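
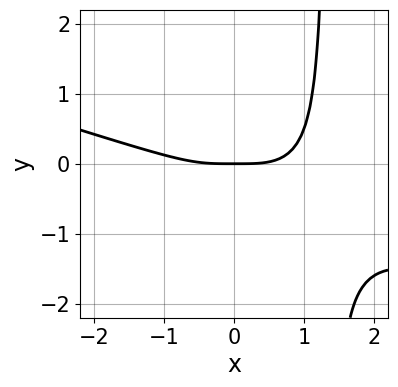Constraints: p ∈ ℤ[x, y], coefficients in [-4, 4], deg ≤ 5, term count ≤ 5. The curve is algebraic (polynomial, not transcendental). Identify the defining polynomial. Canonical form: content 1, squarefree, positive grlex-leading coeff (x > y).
x^4 + 3*x^3*y - 3*x^2*y - 2*y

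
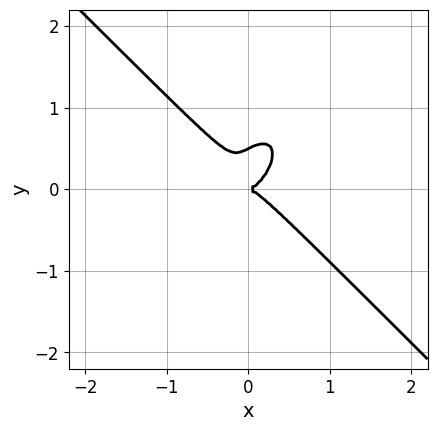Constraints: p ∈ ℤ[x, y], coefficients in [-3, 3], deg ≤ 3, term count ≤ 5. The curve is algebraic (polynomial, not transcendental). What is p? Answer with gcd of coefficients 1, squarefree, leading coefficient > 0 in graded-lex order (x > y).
Degree: the shape is more complex than any degree-2 curve, so deg p = 3.
Checking where it meets the axes: one x-axis crossing is at x = 0; it meets the y-axis at y = 0 (among the integer gridlines).
Together with the visible shape, these determine p as stated.

3*x^3 - x*y^2 + 2*y^3 - y^2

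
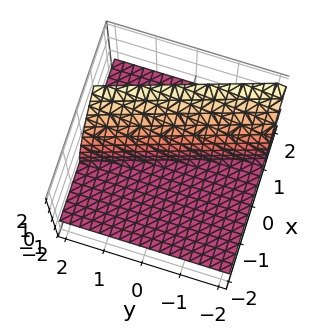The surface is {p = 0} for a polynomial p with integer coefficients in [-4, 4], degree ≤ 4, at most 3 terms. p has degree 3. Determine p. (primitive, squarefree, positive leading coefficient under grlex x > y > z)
z^3 - 3*x*z - y*z

First, the picture has 2 separate pieces. They look like related sheets of one shape, so recover p as a whole.
Next, deg p = 3. A generic line meets the surface in up to 3 points.
Then, reading off the gridlines: the visible x-axis segment lies entirely on the surface; the visible y-axis segment lies entirely on the surface; it crosses the z-axis at the gridline z = 0.
Finally, together with the visible shape, these determine p as stated.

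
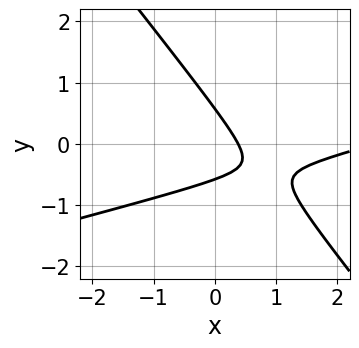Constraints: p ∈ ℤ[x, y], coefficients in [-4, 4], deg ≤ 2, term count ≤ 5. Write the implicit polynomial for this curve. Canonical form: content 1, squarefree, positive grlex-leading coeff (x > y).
First, deg p = 2.
Finally, putting this together gives p.

x^2 - 3*x*y - 3*y^2 - 3*x + 1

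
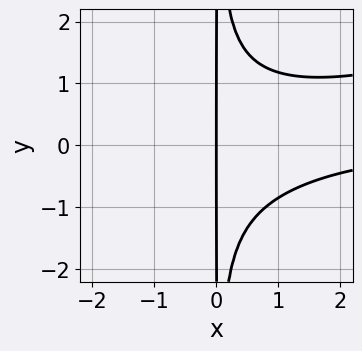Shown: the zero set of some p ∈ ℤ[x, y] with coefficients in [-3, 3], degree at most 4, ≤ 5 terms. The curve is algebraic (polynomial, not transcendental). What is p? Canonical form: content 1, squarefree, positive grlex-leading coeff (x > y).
First, deg p = 4. A generic line meets the curve in up to 4 points.
Then, reading off the gridlines: it meets the x-axis at x = 0 (among the integer gridlines); the visible y-axis segment lies entirely on the curve.
Finally, fitting integer coefficients to these (and the overall shape) gives p.

x^3*y - 3*x^2*y^2 + 3*x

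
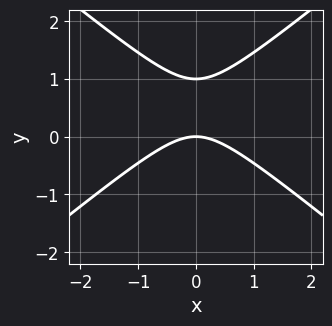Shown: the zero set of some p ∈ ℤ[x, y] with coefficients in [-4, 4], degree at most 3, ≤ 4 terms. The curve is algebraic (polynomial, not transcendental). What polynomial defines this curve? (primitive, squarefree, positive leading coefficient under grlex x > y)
2*x^2 - 3*y^2 + 3*y

(a) Degree: a generic line meets the curve in up to 2 points, so deg p = 2.
(b) Symmetries: mirror symmetry x ↦ −x ⇒ only even powers of x.
(c) From the visible intercepts: among the integer gridlines, it crosses the y-axis at y ∈ {0, 1}; it crosses the x-axis at the gridline x = 0.
(d) Fitting integer coefficients to these (and the overall shape) gives p.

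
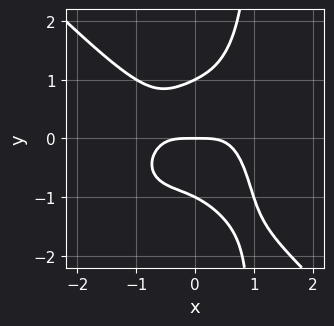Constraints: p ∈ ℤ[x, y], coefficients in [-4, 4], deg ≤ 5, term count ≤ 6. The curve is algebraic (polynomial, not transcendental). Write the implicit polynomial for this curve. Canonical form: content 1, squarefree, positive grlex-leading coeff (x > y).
1. deg p = 4.
2. Reading off the gridlines: the y-axis gridline crossings are at y ∈ {-1, 0, 1}; it meets the x-axis at x = 0 (among the integer gridlines).
3. The integer polynomial consistent with all of this is the stated p.

x^4 + x*y^3 - y^3 + y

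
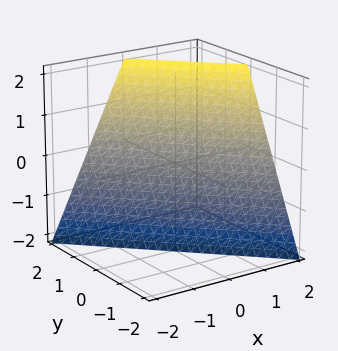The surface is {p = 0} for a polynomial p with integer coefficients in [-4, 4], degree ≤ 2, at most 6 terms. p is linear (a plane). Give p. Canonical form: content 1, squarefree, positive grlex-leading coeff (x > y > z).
2*x + 2*y - z - 2

Degree: the surface is flat (a plane), so deg p = 1.
Reading off the gridlines: it crosses the y-axis at the gridline y = 1; it crosses the x-axis at the gridline x = 1; it crosses the z-axis at the gridline z = -2.
Together with the visible shape, these determine p as stated.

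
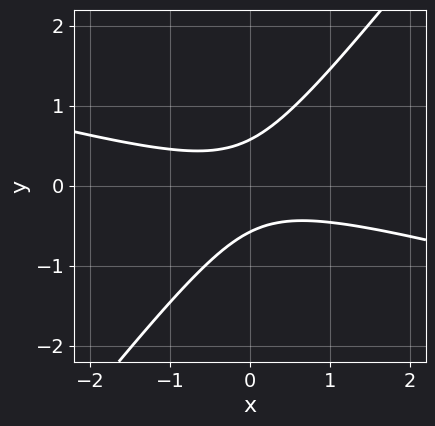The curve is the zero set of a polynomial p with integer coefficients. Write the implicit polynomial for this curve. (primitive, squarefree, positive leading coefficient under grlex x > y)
x^2 + 3*x*y - 3*y^2 + 1

1. The degree is 2 — no degree-1 curve has this shape.
2. Against the integer gridlines: the curve avoids every integer x-axis point in the box.
3. Assembling these constraints gives the stated polynomial.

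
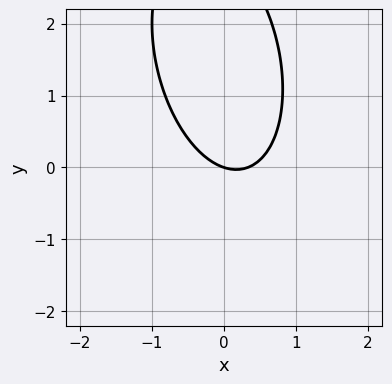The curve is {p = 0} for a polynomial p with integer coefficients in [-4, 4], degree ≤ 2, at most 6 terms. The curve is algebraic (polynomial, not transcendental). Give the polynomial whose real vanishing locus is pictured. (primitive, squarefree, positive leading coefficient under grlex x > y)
The degree is 2 — the shape is more complex than any degree-1 curve.
Against the integer gridlines: it crosses the y-axis at the gridline y = 0; one x-axis crossing is at x = 0.
Together with the visible shape, these determine p as stated.

3*x^2 + x*y + y^2 - x - 3*y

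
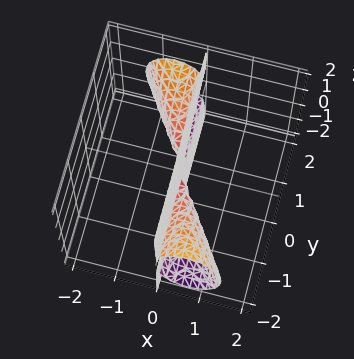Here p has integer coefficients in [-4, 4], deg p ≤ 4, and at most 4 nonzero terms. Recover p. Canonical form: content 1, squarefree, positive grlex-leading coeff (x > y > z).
The degree is 3 — no degree-2 surface has this shape.
From the axis intercepts and sections: the visible y-axis segment lies entirely on the surface; the visible z-axis segment lies entirely on the surface.
Assembling these constraints gives the stated polynomial.

3*x^3 + 2*x^2*y + x*z^2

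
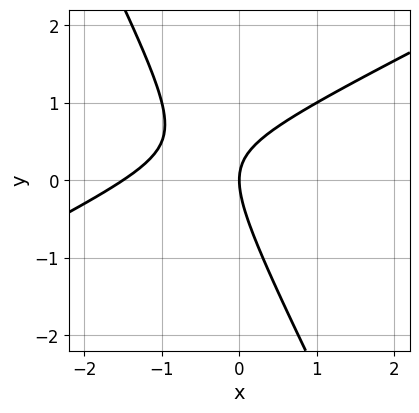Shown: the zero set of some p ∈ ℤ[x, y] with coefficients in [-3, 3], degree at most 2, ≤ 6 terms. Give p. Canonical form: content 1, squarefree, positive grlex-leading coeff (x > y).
(a) Degree: the shape is more complex than any degree-1 curve, so deg p = 2.
(b) From the axis intercepts and sections: one y-axis crossing is at y = 0; one x-axis crossing is at x = 0.
(c) Putting this together gives p.

2*x^2 - 3*x*y - 2*y^2 + 3*x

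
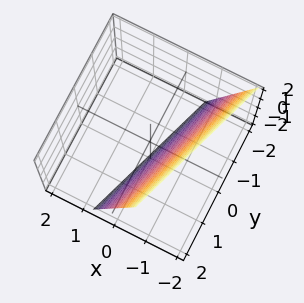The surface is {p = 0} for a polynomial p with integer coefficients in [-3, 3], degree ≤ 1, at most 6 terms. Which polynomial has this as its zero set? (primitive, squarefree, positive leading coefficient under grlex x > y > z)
1. deg p = 1.
2. Against the integer gridlines: one z-axis crossing is at z = -2; it crosses the y-axis at the gridline y = 2.
3. Putting this together gives p.

3*x - y + z + 2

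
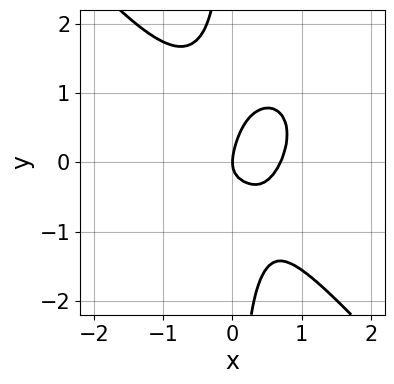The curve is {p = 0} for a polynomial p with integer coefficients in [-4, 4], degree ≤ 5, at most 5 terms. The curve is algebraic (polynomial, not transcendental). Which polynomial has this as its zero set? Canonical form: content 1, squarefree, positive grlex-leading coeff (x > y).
3*x^4 + 2*x*y^3 - 2*x*y + y^2 - x

deg p = 4. The shape is more complex than any degree-3 curve.
Reading off the gridlines: one x-axis crossing is at x = 0; it meets the y-axis at y = 0 (among the integer gridlines).
The integer polynomial consistent with all of this is the stated p.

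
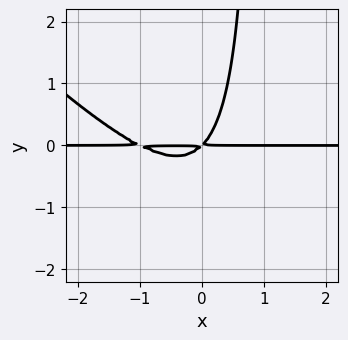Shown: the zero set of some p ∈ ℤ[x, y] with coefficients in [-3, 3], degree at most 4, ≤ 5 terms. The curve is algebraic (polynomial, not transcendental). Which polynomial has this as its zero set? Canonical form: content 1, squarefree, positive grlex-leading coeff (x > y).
x^2*y + x*y^2 + x*y - y^2

deg p = 3. A generic line meets the curve in up to 3 points.
Against the integer gridlines: the visible x-axis segment lies entirely on the curve.
These observations pin down the coefficients.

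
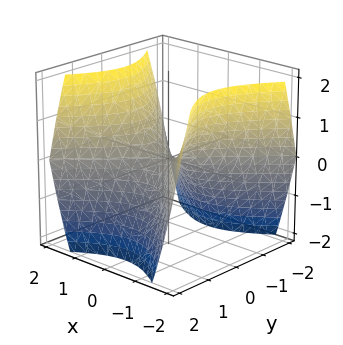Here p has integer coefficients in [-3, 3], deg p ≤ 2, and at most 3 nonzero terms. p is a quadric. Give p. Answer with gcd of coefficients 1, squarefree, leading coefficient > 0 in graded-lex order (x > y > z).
(a) The degree is 2 — a saddle surface; a quadric.
(b) Symmetries: the y ↦ −y reflection is a symmetry, so y appears only in even powers; mirror symmetry x ↦ −x ⇒ only even powers of x.
(c) Reading off the gridlines: one x-axis crossing is at x = 0; one z-axis crossing is at z = 0.
(d) The integer polynomial consistent with all of this is the stated p.

x^2 - y^2 - z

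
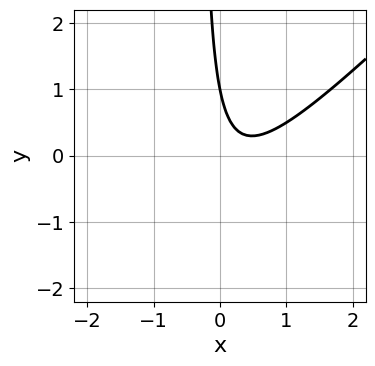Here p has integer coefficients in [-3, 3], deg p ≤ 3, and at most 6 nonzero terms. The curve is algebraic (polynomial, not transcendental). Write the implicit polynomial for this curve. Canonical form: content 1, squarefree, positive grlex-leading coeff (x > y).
3*x^2 - 3*x*y - 2*x - y + 1

(a) Degree: no degree-1 curve has this shape, so deg p = 2.
(b) Checking where it meets the axes: one y-axis crossing is at y = 1; it misses every integer gridline on the x-axis.
(c) The integer polynomial consistent with all of this is the stated p.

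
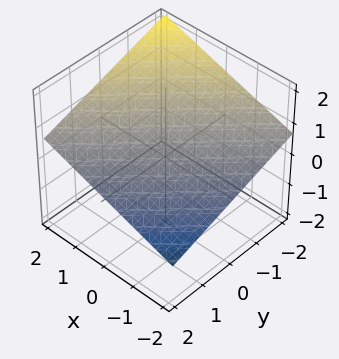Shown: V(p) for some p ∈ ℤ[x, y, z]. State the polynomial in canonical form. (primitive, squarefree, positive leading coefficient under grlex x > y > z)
x - y - 3*z + 2

(a) The degree is 1 — every cross-section is a straight line — this is a plane.
(b) Reading off the gridlines: it crosses the y-axis at the gridline y = 2; it crosses the x-axis at the gridline x = -2.
(c) Putting this together gives p.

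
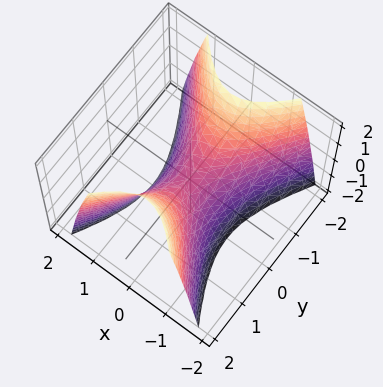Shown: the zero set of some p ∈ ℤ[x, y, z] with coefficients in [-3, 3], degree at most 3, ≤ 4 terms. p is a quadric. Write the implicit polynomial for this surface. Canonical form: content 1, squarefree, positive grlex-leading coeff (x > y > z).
First, the degree is 2 — a hyperbolic paraboloid; a quadric.
Then, symmetries: it's symmetric under x → −x, forcing even powers of x; mirror symmetry y ↦ −y ⇒ only even powers of y.
Then, observable constraints: it meets the z-axis at z = 0 (among the integer gridlines); it crosses the y-axis at the gridline y = 0; it meets the x-axis at x = 0 (among the integer gridlines).
Finally, assembling these constraints gives the stated polynomial.

2*x^2 - y^2 + z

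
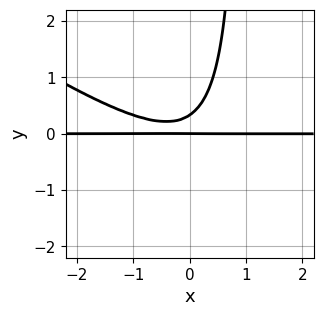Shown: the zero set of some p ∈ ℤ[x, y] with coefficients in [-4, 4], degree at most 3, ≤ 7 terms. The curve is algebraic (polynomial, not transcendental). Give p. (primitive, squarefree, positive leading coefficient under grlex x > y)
(a) deg p = 3. A generic line meets the curve in up to 3 points.
(b) From the visible intercepts: one y-axis crossing is at y = 0; the visible x-axis segment lies entirely on the curve.
(c) Assembling these constraints gives the stated polynomial.

2*x^2*y + 3*x*y^2 + x*y - 3*y^2 + y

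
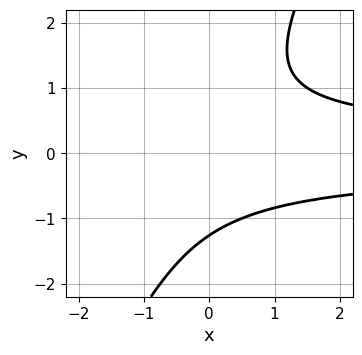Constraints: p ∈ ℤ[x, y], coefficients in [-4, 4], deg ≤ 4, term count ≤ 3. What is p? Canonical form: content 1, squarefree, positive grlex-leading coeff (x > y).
2*x*y^2 - y^3 - 2

(a) The degree is 3 — no degree-2 curve has this shape.
(b) Checking where it meets the axes: no x-intercept at any integer in the box.
(c) Assembling these constraints gives the stated polynomial.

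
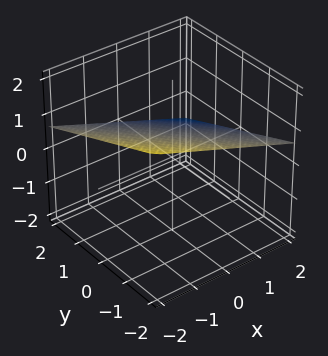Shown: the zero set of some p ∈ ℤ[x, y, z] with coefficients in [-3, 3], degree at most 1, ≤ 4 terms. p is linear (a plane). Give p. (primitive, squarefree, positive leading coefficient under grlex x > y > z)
1. deg p = 1.
2. From the visible intercepts: it meets the x-axis at x = 2 (among the integer gridlines); it crosses the y-axis at the gridline y = 2.
3. Fitting integer coefficients to these (and the overall shape) gives p.

x + y + 3*z - 2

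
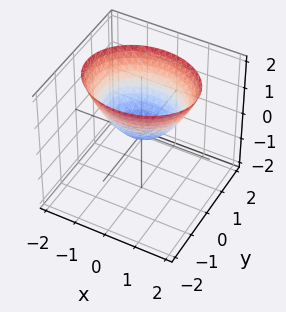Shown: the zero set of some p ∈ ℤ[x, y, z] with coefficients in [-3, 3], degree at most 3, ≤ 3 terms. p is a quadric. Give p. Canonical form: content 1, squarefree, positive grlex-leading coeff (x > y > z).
deg p = 2. A paraboloid; a quadric.
Symmetries: it's symmetric under y → −y, forcing even powers of y; the x ↦ −x reflection is a symmetry, so x appears only in even powers.
From the visible intercepts: it meets the x-axis at x = 0 (among the integer gridlines); one z-axis crossing is at z = 0; it meets the y-axis at y = 0 (among the integer gridlines).
Putting this together gives p.

2*x^2 + 3*y^2 - 3*z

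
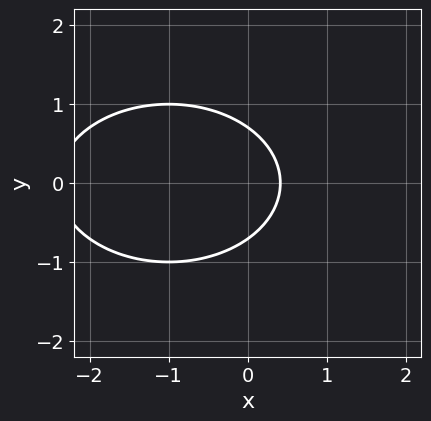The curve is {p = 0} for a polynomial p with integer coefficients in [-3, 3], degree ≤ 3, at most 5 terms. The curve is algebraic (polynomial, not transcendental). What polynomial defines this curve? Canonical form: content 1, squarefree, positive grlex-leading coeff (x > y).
1. deg p = 2.
2. Symmetries: it's symmetric under y → −y, forcing even powers of y.
3. The integer polynomial consistent with all of this is the stated p.

x^2 + 2*y^2 + 2*x - 1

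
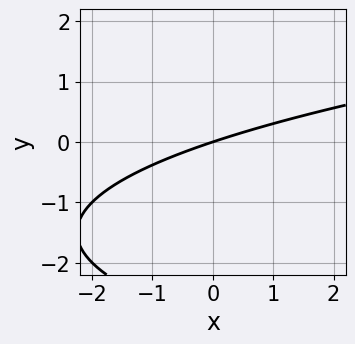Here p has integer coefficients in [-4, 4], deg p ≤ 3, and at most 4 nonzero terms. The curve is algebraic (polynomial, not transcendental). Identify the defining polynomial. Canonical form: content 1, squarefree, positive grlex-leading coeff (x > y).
y^2 - x + 3*y

(a) The degree is 2 — no degree-1 curve has this shape.
(b) Reading off the gridlines: it meets the y-axis at y = 0 (among the integer gridlines); one x-axis crossing is at x = 0.
(c) Solving for integer coefficients yields p as stated.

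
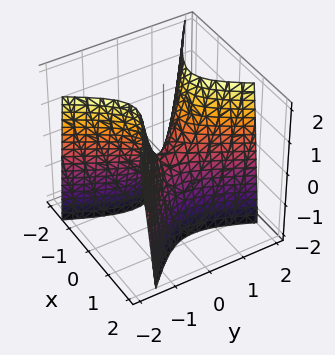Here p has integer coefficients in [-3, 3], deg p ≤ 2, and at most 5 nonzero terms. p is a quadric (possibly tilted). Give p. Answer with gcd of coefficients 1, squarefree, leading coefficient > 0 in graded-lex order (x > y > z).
1. deg p = 2.
2. Reading off the gridlines: it crosses the z-axis at the gridline z = 0; it meets the x-axis at x = 0 (among the integer gridlines); one y-axis crossing is at y = 0.
3. Matching integer coefficients to the picture gives p.

3*x^2 + 2*x*y - 2*y^2 + z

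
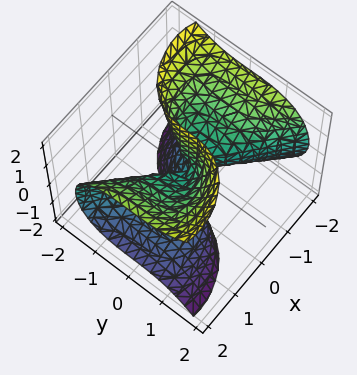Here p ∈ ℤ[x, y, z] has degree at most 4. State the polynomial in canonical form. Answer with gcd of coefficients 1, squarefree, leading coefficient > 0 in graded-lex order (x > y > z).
1. deg p = 3. The shape is more complex than any degree-2 surface.
2. From the axis intercepts and sections: it crosses the y-axis at the gridline y = 0; it crosses the x-axis at the gridline x = 0; the visible z-axis segment lies entirely on the surface.
3. Solving for integer coefficients yields p as stated.

x^3 - 2*x*z^2 + 2*y^3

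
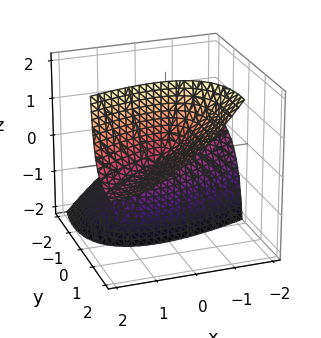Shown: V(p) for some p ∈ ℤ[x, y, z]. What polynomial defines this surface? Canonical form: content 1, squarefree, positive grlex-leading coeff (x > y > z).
First, there are 2 components. Treating them together as one polynomial.
Then, deg p = 2. The shape is more complex than any degree-1 surface.
Then, reading off the gridlines: it meets the z-axis at z = 0 (among the integer gridlines); it meets the y-axis at y = 0 (among the integer gridlines); it meets the x-axis at x = 0 (among the integer gridlines).
Finally, the integer polynomial consistent with all of this is the stated p.

x^2 - 2*x*y + y^2 - 3*y*z + z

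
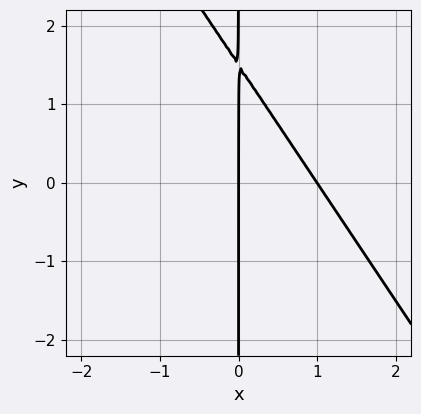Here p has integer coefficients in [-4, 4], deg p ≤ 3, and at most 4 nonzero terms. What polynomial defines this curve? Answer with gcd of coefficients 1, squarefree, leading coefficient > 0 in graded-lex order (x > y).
(a) Degree: no degree-1 curve has this shape, so deg p = 2.
(b) From the axis intercepts and sections: the visible y-axis segment lies entirely on the curve; the x-axis gridline crossings are at x ∈ {0, 1}.
(c) The integer polynomial consistent with all of this is the stated p.

3*x^2 + 2*x*y - 3*x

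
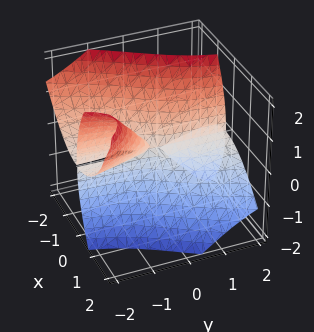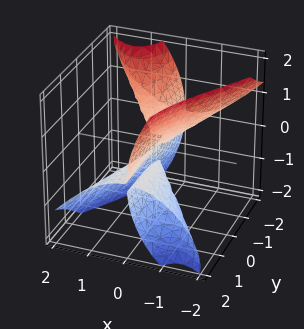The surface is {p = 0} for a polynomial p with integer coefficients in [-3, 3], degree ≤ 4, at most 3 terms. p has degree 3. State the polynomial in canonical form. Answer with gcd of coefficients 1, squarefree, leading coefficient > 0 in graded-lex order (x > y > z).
2*x^3 + 3*x*y*z + z^3

There are 2 components. Treating them together as one polynomial.
deg p = 3. No degree-2 surface has this shape.
From the axis intercepts and sections: every point of the y-axis in the box is on the surface; one x-axis crossing is at x = 0; it meets the z-axis at z = 0 (among the integer gridlines).
Fitting integer coefficients to these (and the overall shape) gives p.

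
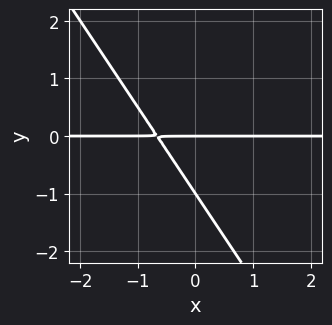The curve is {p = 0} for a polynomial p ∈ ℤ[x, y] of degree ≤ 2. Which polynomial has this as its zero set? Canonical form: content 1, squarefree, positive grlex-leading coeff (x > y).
deg p = 2.
Reading off the gridlines: every point of the x-axis in the box is on the curve; the y-axis gridline crossings are at y ∈ {-1, 0}.
Putting this together gives p.

3*x*y + 2*y^2 + 2*y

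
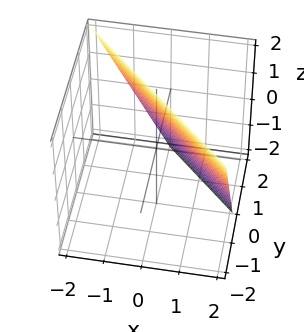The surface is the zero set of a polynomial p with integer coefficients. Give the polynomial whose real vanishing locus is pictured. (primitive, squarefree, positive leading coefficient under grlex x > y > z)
First, the degree is 1 — every cross-section is a straight line — this is a plane.
Next, observable constraints: it meets the x-axis at x = 1 (among the integer gridlines); it meets the z-axis at z = 2 (among the integer gridlines); it meets the y-axis at y = 1 (among the integer gridlines).
Finally, these observations pin down the coefficients.

2*x + 2*y + z - 2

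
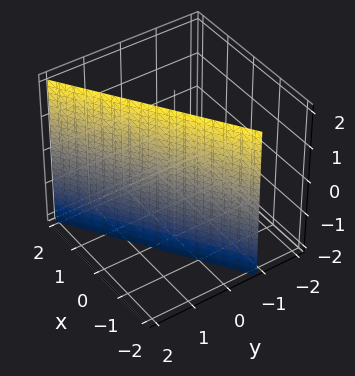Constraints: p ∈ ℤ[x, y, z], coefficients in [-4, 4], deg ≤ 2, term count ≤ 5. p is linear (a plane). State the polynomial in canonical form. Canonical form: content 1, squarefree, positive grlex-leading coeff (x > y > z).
2*x - 3*y + 2

First, the degree is 1 — the surface is flat (a plane).
Next, checking where it meets the axes: it misses every integer gridline on the z-axis; it meets the x-axis at x = -1 (among the integer gridlines).
Finally, matching integer coefficients to the picture gives p.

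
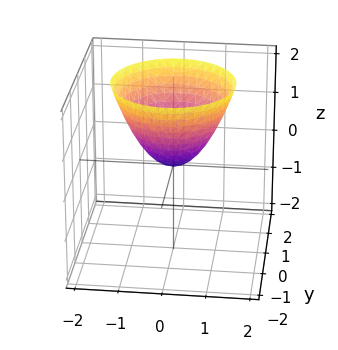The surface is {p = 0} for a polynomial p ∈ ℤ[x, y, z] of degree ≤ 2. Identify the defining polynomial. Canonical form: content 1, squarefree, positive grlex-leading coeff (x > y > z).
1. deg p = 2. A single bowl opening along one axis; a quadric.
2. By symmetry, the surface is invariant under rotation about z: p = q(x² + y², z).
3. Observable constraints: a circular section at z = 2 has radius between 1 and 2; one y-axis crossing is at y = 0; it crosses the x-axis at the gridline x = 0.
4. The integer polynomial consistent with all of this is the stated p.

x^2 + y^2 - z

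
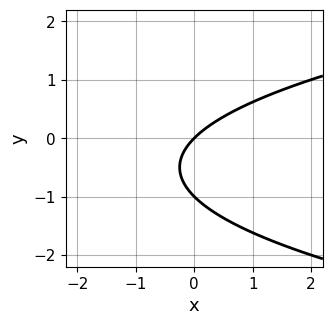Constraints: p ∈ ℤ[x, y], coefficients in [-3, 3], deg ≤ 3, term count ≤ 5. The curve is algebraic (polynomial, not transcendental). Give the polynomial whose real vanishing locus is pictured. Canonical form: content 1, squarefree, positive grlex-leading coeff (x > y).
y^2 - x + y

First, degree: no degree-1 curve has this shape, so deg p = 2.
Next, from the axis intercepts and sections: one x-axis crossing is at x = 0; the y-axis gridline crossings are at y ∈ {-1, 0}.
Finally, together with the visible shape, these determine p as stated.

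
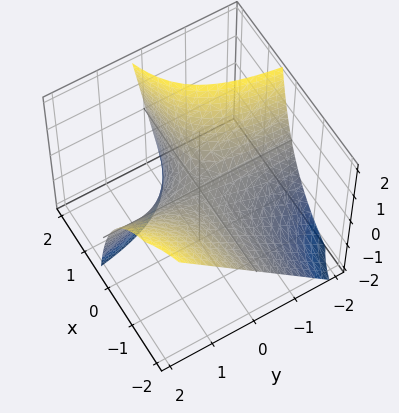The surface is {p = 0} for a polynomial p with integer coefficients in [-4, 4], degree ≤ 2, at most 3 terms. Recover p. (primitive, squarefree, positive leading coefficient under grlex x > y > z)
The degree is 2 — a generic line meets the surface in up to 2 points.
From the visible intercepts: it crosses the z-axis at the gridline z = 0; every point of the y-axis in the box is on the surface.
Putting this together gives p. Check: (-1, 0, 0) on the x-axis lies on the surface, and p(-1, 0, 0) = 0. ✓

4*x*y - 2*x*z + 3*z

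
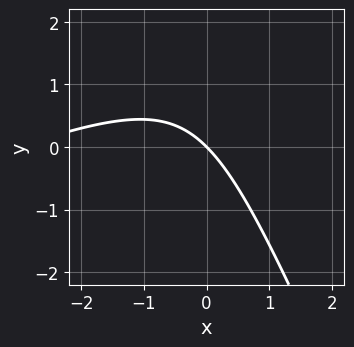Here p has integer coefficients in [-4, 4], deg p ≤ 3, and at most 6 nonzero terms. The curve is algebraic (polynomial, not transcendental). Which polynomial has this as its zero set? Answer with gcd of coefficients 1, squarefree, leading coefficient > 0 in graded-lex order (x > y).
x^2 - 2*x*y - y^2 + 3*x + 3*y

1. The degree is 2 — no degree-1 curve has this shape.
2. From the axis intercepts and sections: it crosses the x-axis at the gridline x = 0; it meets the y-axis at y = 0 (among the integer gridlines).
3. The integer polynomial consistent with all of this is the stated p.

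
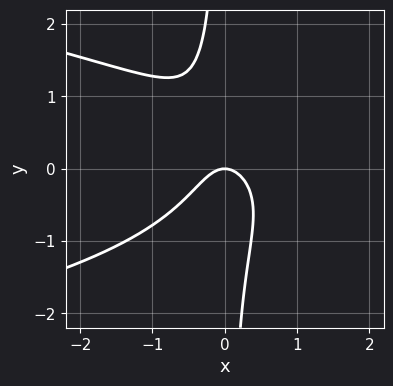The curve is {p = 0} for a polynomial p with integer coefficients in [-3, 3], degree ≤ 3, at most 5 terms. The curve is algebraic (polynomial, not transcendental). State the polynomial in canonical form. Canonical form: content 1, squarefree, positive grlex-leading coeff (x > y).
2*x*y^2 + 2*x^2 + y

1. deg p = 3. A generic line meets the curve in up to 3 points.
2. Against the integer gridlines: it crosses the y-axis at the gridline y = 0; one x-axis crossing is at x = 0.
3. Together with the visible shape, these determine p as stated.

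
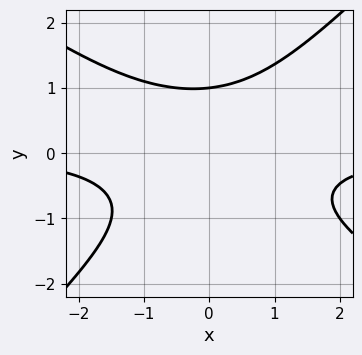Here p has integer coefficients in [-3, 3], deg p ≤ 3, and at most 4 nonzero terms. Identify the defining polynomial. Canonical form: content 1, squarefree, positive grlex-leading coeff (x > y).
The degree is 3 — the shape is more complex than any degree-2 curve.
Reading off the gridlines: one y-axis crossing is at y = 1; the curve avoids every integer x-axis point in the box.
Matching integer coefficients to the picture gives p.

2*x^2*y + x*y^2 - 3*y^3 + 3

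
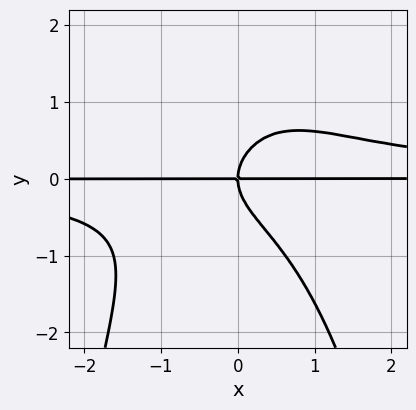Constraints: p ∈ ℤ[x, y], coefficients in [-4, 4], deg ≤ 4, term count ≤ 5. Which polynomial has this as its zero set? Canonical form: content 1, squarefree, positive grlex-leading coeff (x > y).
(a) deg p = 4. A generic line meets the curve in up to 4 points.
(b) From the axis intercepts and sections: the visible x-axis segment lies entirely on the curve; it crosses the y-axis at the gridline y = 0.
(c) Matching integer coefficients to the picture gives p.

x^2*y^2 + y^3 - x*y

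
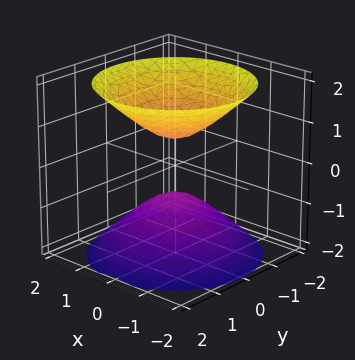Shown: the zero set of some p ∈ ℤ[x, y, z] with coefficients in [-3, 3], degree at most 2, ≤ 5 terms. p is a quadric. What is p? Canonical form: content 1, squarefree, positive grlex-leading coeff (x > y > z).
1. I count 2 distinct pieces.
2. The degree is 2 — two sheets facing apart; a quadric.
3. Symmetry: the surface is invariant under rotation about z: p = q(x² + y², z); mirror symmetry z ↦ −z ⇒ only even powers of z.
4. Against the integer gridlines: it misses every integer gridline on the x-axis; a circular section at z = 2 has radius between 1 and 2; no y-intercept at any integer in the box.
5. The integer polynomial consistent with all of this is the stated p.

2*x^2 + 2*y^2 - 2*z^2 + 1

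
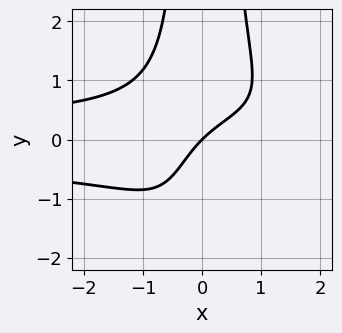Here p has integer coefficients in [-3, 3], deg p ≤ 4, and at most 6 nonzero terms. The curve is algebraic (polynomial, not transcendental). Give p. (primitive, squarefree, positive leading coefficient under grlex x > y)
3*x^2*y^2 - 2*x*y + 3*x - 3*y

deg p = 4.
From the axis intercepts and sections: one x-axis crossing is at x = 0; it crosses the y-axis at the gridline y = 0.
Putting this together gives p.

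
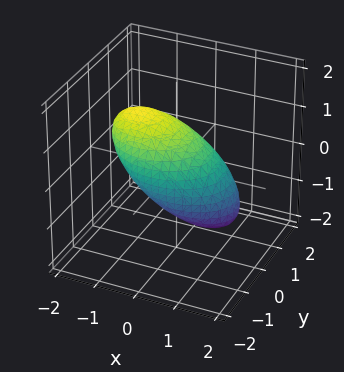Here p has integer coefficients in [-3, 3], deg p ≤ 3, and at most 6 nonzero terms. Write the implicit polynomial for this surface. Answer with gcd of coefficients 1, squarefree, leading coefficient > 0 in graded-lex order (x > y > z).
(a) Degree: no degree-1 surface has this shape, so deg p = 2.
(b) Checking where it meets the axes: the y-axis gridline crossings are at y ∈ {-1, 1}; among the integer gridlines, it crosses the z-axis at z ∈ {-1, 1}.
(c) Fitting integer coefficients to these (and the overall shape) gives p.

2*x^2 + 3*x*z + 3*y^2 + 3*z^2 - 3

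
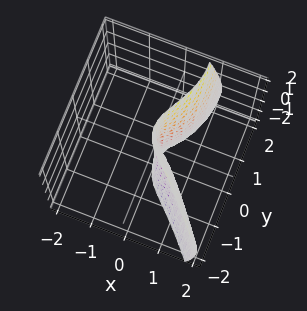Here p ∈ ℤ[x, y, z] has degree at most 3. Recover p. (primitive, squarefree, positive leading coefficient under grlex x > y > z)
3*x^3 + x*z^2 + y^3 - 3*y^2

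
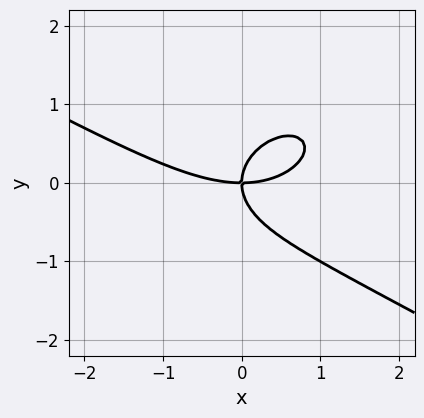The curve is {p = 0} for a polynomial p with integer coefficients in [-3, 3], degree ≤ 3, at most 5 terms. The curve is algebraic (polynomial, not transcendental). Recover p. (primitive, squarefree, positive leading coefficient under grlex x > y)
x^3 + x^2*y + 3*y^3 - 3*x*y

The degree is 3 — the shape is more complex than any degree-2 curve.
From the visible intercepts: it crosses the y-axis at the gridline y = 0; it meets the x-axis at x = 0 (among the integer gridlines).
Matching integer coefficients to the picture gives p.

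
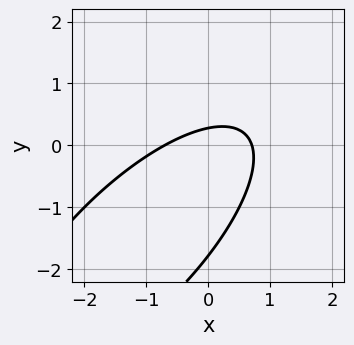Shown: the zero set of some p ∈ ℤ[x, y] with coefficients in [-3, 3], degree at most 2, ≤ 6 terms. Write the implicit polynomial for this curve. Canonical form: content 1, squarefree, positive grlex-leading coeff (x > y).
2*x^2 - 3*x*y + 2*y^2 + 3*y - 1

1. deg p = 2. A generic line meets the curve in up to 2 points.
2. Putting this together gives p.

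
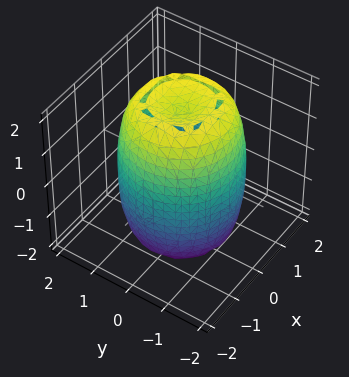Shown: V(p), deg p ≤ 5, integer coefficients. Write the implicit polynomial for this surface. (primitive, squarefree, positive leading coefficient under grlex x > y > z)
deg p = 4. The shape is more complex than any degree-3 surface.
Symmetries: rotational symmetry about the z-axis ⇒ p depends on x, y only through x² + y².
From the visible intercepts: a circular section at z = 1 has radius between 1 and 2.
Matching integer coefficients to the picture gives p.

2*x^4 + 4*x^2*y^2 + 2*y^4 - 3*x^2 - 3*y^2 + z^2 - 3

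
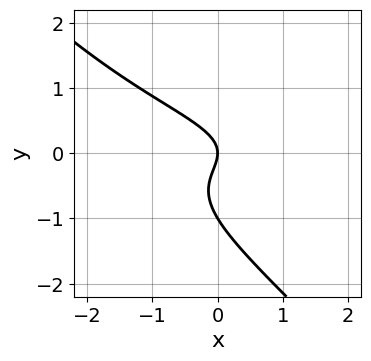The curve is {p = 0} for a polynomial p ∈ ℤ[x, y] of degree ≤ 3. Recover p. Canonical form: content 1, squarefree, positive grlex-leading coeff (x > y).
3*x*y^2 + 3*y^3 + 3*y^2 + 2*x

(a) Degree: a generic line meets the curve in up to 3 points, so deg p = 3.
(b) From the visible intercepts: it meets the x-axis at x = 0 (among the integer gridlines); among the integer gridlines, it crosses the y-axis at y ∈ {-1, 0}.
(c) Solving for integer coefficients yields p as stated.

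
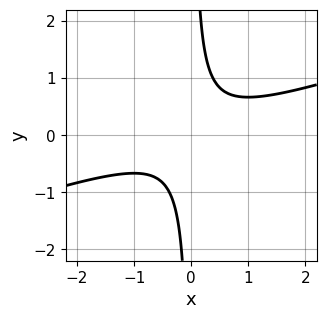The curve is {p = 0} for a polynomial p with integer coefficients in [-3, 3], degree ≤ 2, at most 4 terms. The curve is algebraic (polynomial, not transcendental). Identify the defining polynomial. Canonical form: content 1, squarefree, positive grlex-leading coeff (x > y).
First, degree: the shape is more complex than any degree-1 curve, so deg p = 2.
Then, from the visible intercepts: it misses every integer gridline on the x-axis; the curve avoids every integer y-axis point in the box.
Finally, these observations pin down the coefficients.

x^2 - 3*x*y + 1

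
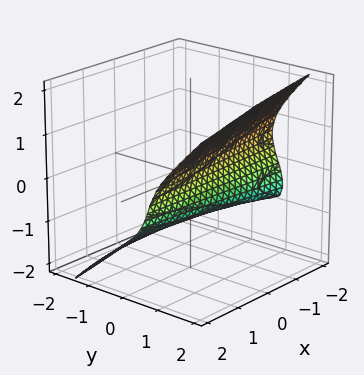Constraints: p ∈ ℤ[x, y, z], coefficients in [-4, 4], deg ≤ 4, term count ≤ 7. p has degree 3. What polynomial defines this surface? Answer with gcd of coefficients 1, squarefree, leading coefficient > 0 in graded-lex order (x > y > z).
2*x*y*z - 3*y^3 + 3*z^3 - 3*y + 3

deg p = 3. No degree-2 surface has this shape.
From the visible intercepts: no x-intercept at any integer in the box; one z-axis crossing is at z = -1.
Fitting integer coefficients to these (and the overall shape) gives p.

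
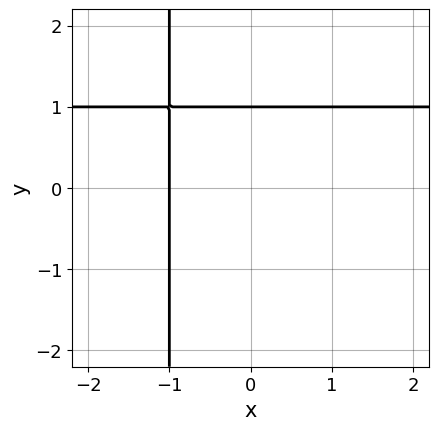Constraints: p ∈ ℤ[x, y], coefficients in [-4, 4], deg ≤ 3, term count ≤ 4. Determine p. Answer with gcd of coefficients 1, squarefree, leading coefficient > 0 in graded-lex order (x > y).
Degree: the shape is more complex than any degree-1 curve, so deg p = 2.
Observable constraints: it meets the x-axis at x = -1 (among the integer gridlines); it meets the y-axis at y = 1 (among the integer gridlines).
Fitting integer coefficients to these (and the overall shape) gives p.

x*y - x + y - 1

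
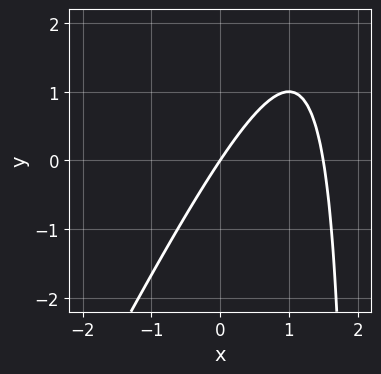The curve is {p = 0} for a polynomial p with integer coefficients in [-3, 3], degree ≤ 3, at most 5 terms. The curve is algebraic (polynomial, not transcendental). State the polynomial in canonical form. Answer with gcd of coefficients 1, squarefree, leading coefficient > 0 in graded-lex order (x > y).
The degree is 2 — a generic line meets the curve in up to 2 points.
Checking where it meets the axes: one y-axis crossing is at y = 0; it crosses the x-axis at the gridline x = 0.
Matching integer coefficients to the picture gives p.

2*x^2 - x*y - 3*x + 2*y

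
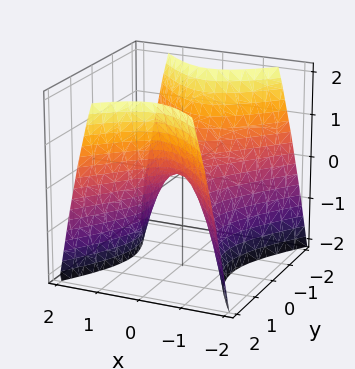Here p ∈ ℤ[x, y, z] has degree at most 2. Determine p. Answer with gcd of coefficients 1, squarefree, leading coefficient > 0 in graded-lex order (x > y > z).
3*x^2 - 2*y^2 + 2*z

1. The degree is 2 — a saddle surface; a quadric.
2. Symmetries: mirror symmetry x ↦ −x ⇒ only even powers of x; mirror symmetry y ↦ −y ⇒ only even powers of y.
3. From the visible intercepts: it meets the x-axis at x = 0 (among the integer gridlines); it crosses the y-axis at the gridline y = 0; it crosses the z-axis at the gridline z = 0.
4. Solving for integer coefficients yields p as stated.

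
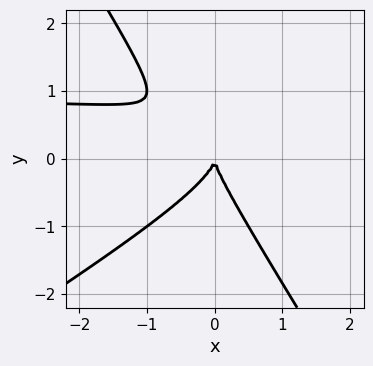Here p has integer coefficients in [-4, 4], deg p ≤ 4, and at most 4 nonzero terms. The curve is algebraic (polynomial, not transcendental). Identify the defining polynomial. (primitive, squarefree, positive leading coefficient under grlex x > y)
(a) The degree is 3 — the shape is more complex than any degree-2 curve.
(b) Against the integer gridlines: it meets the x-axis at x = 0 (among the integer gridlines); it meets the y-axis at y = 0 (among the integer gridlines).
(c) Matching integer coefficients to the picture gives p.

x^2*y - x*y^2 - y^3 - x^2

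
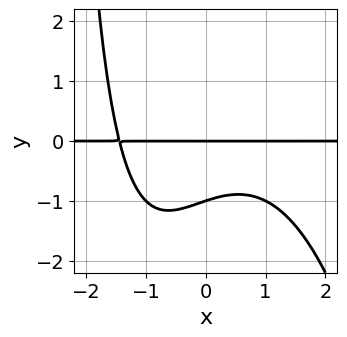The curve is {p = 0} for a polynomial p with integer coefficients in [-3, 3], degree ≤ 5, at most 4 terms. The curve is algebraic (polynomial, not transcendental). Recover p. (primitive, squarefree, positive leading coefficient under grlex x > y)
x^3*y + x*y^2 + 3*y^2 + 3*y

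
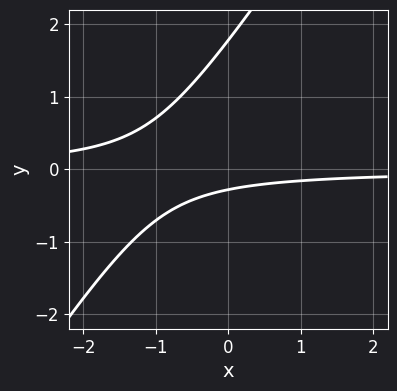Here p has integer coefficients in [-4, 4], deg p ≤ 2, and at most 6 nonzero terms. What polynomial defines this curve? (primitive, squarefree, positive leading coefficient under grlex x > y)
1. The degree is 2 — the shape is more complex than any degree-1 curve.
2. Checking where it meets the axes: the curve avoids every integer x-axis point in the box.
3. Together with the visible shape, these determine p as stated.

3*x*y - 2*y^2 + 3*y + 1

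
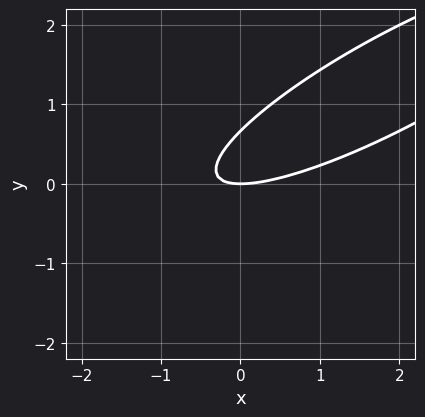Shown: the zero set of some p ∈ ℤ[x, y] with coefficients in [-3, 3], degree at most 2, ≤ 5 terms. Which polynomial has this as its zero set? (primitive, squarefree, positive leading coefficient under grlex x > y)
The degree is 2 — the shape is more complex than any degree-1 curve.
Against the integer gridlines: one y-axis crossing is at y = 0; it crosses the x-axis at the gridline x = 0.
Together with the visible shape, these determine p as stated.

x^2 - 3*x*y + 3*y^2 - 2*y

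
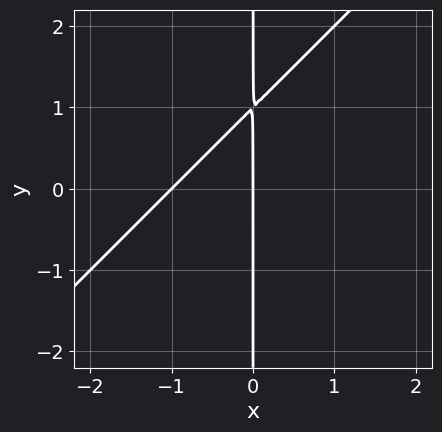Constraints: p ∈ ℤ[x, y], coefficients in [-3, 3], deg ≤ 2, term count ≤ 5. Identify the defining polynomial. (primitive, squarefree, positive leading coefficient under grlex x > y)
First, deg p = 2. No degree-1 curve has this shape.
Then, reading off the gridlines: the x-axis gridline crossings are at x ∈ {-1, 0}; the visible y-axis segment lies entirely on the curve.
Finally, putting this together gives p.

x^2 - x*y + x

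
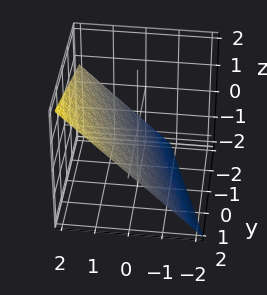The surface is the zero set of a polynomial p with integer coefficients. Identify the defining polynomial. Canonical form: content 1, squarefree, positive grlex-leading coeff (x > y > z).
(a) deg p = 1. Every cross-section is a straight line — this is a plane.
(b) Against the integer gridlines: it crosses the y-axis at the gridline y = 2.
(c) Together with the visible shape, these determine p as stated.

3*x + y - 3*z - 2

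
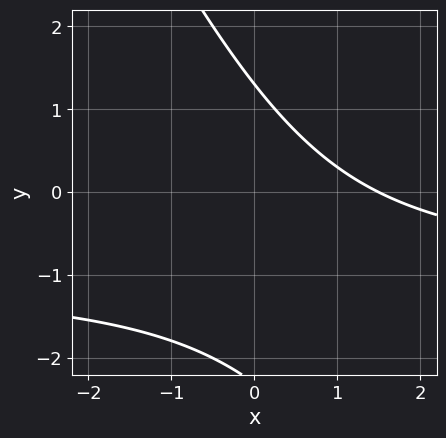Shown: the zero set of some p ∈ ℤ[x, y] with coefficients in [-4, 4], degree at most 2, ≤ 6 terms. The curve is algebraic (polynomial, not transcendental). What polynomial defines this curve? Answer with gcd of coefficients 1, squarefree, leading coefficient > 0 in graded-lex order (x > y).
Degree: the shape is more complex than any degree-1 curve, so deg p = 2.
The integer polynomial consistent with all of this is the stated p.

2*x*y + y^2 + 2*x + y - 3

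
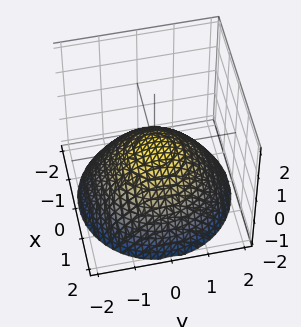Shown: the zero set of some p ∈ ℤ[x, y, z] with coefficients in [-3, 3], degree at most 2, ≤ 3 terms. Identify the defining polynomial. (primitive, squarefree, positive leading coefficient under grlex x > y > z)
1. The degree is 2 — a single bowl opening along one axis; a quadric.
2. Symmetries: rotational symmetry about the z-axis ⇒ p depends on x, y only through x² + y².
3. Against the integer gridlines: it meets the y-axis at y = 0 (among the integer gridlines); it crosses the z-axis at the gridline z = 0; a circular section at z = -1 has radius between 1 and 2; it meets the x-axis at x = 0 (among the integer gridlines).
4. Fitting integer coefficients to these (and the overall shape) gives p.

x^2 + y^2 + 2*z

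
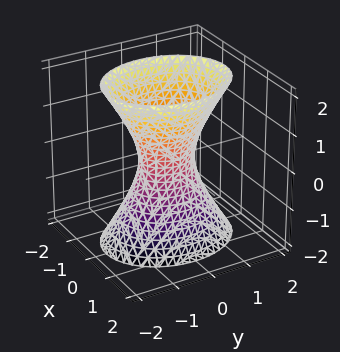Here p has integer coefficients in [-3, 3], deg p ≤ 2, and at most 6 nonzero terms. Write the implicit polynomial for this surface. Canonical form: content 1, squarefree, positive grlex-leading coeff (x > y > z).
3*x^2 + 2*y^2 - z^2 - 1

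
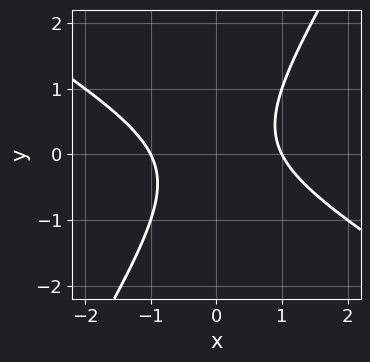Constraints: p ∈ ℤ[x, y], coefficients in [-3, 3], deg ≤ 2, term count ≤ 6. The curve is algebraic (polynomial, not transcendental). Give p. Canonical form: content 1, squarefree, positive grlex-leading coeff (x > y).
x^2 + x*y - y^2 - 1

(a) deg p = 2. A generic line meets the curve in up to 2 points.
(b) Reading off the gridlines: among the integer gridlines, it crosses the x-axis at x ∈ {-1, 1}; it misses every integer gridline on the y-axis.
(c) These observations pin down the coefficients.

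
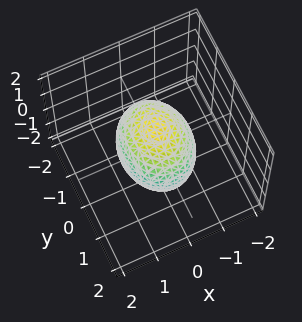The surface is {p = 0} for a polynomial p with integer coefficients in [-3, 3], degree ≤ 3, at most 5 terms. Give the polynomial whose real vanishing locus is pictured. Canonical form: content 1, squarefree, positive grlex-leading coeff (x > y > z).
3*x^2 + 2*y^2 + 2*z^2 - 3

1. Degree: bounded and convex; a quadric, so deg p = 2.
2. Symmetries: it's symmetric under z → −z, forcing even powers of z; it's symmetric under y → −y, forcing even powers of y; it's symmetric under x → −x, forcing even powers of x.
3. Observable constraints: the x-axis gridline crossings are at x ∈ {-1, 1}.
4. The integer polynomial consistent with all of this is the stated p.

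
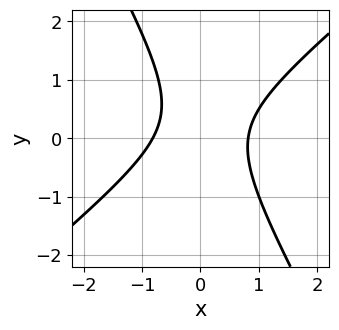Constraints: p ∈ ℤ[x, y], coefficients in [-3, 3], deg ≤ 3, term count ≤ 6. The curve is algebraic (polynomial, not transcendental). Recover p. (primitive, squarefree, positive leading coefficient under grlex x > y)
3*x^2 - 2*x*y - 2*y^2 + y - 2

First, the degree is 2 — a generic line meets the curve in up to 2 points.
Next, against the integer gridlines: it misses every integer gridline on the y-axis.
Finally, matching integer coefficients to the picture gives p.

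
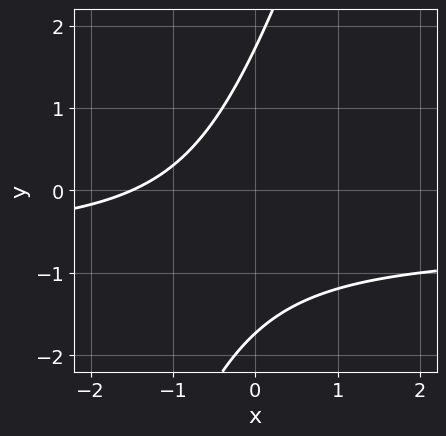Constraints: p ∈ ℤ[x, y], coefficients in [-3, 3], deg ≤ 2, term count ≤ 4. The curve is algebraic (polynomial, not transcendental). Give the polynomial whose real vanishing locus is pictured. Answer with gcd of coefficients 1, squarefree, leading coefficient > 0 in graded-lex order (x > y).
3*x*y - y^2 + 2*x + 3

1. deg p = 2.
2. The integer polynomial consistent with all of this is the stated p.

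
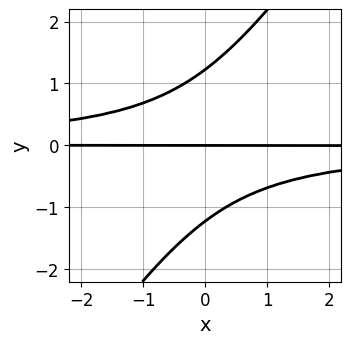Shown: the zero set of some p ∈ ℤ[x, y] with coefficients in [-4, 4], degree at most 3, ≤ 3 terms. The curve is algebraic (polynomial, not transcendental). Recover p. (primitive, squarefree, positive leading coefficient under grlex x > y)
First, deg p = 3. A generic line meets the curve in up to 3 points.
Next, reading off the gridlines: it crosses the y-axis at the gridline y = 0; every point of the x-axis in the box is on the curve.
Finally, solving for integer coefficients yields p as stated.

3*x*y^2 - 2*y^3 + 3*y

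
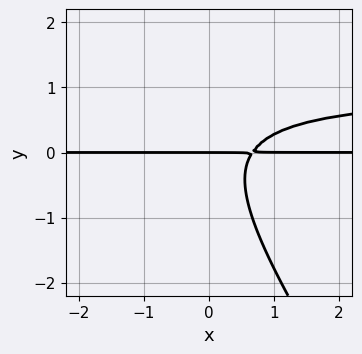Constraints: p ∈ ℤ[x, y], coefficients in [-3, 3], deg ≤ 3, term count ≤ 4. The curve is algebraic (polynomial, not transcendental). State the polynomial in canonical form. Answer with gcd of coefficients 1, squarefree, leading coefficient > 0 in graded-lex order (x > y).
3*x*y^2 + 2*y^3 - 3*x*y + 2*y

First, deg p = 3. No degree-2 curve has this shape.
Then, from the axis intercepts and sections: the visible x-axis segment lies entirely on the curve; one y-axis crossing is at y = 0.
Finally, these observations pin down the coefficients.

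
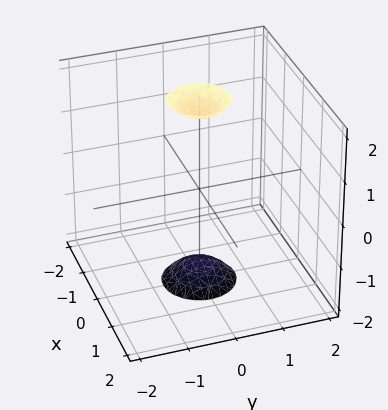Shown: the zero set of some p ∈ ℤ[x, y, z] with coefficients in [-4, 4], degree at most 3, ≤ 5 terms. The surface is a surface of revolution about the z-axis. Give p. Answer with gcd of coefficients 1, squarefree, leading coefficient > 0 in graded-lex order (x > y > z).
First, there are 2 components.
Next, the degree is 2 — no degree-1 surface has this shape.
Then, by symmetry, the z-axis is an axis of rotation, so x and y enter only as x² + y².
Next, checking where it meets the axes: a circular section at z = 2 has radius between 0 and 1; no x-intercept at any integer in the box.
Finally, together with the visible shape, these determine p as stated.

3*x^2 + 3*y^2 - z^2 + 3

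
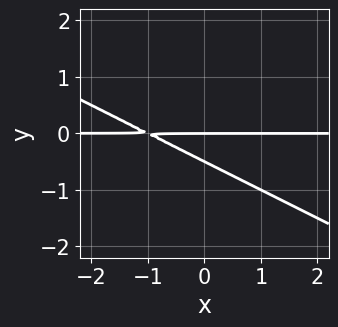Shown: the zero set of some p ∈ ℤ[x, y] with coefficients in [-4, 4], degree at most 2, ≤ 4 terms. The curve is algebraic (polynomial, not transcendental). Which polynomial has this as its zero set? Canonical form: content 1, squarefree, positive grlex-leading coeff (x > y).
First, the degree is 2 — a generic line meets the curve in up to 2 points.
Next, checking where it meets the axes: it meets the y-axis at y = 0 (among the integer gridlines); the visible x-axis segment lies entirely on the curve.
Finally, assembling these constraints gives the stated polynomial.

x*y + 2*y^2 + y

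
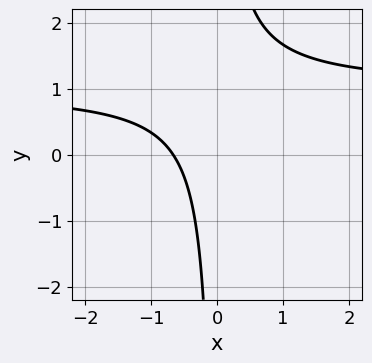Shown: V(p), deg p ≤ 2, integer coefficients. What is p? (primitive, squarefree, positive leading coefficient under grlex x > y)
deg p = 2. A generic line meets the curve in up to 2 points.
Against the integer gridlines: no y-intercept at any integer in the box.
The integer polynomial consistent with all of this is the stated p.

3*x*y - 3*x - 2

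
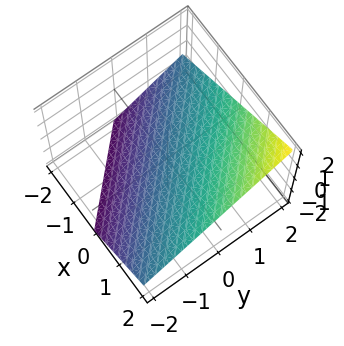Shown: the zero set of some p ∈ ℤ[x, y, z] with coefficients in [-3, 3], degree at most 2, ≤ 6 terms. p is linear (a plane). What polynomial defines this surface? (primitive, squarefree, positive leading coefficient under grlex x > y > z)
First, degree: the surface is flat (a plane), so deg p = 1.
Next, observable constraints: it meets the y-axis at y = 1 (among the integer gridlines); it crosses the x-axis at the gridline x = 1.
Finally, putting this together gives p.

2*x + 2*y - 3*z - 2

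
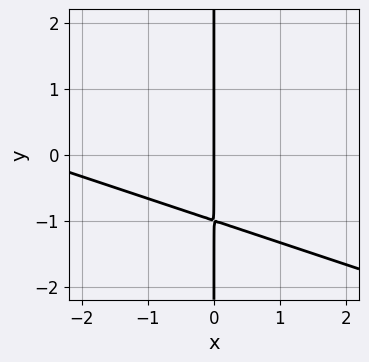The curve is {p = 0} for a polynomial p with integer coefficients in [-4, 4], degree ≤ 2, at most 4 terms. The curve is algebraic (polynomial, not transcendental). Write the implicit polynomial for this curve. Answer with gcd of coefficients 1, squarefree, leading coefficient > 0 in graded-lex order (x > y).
x^2 + 3*x*y + 3*x

(a) deg p = 2.
(b) Observable constraints: every point of the y-axis in the box is on the curve; it meets the x-axis at x = 0 (among the integer gridlines).
(c) Solving for integer coefficients yields p as stated.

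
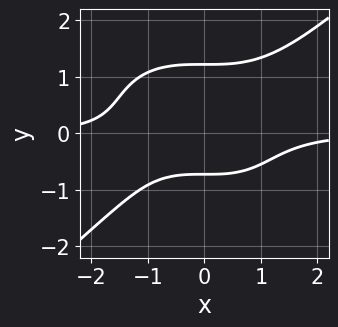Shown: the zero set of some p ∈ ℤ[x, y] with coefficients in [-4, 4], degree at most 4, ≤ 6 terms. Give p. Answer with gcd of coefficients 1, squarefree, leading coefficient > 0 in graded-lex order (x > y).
Degree: the shape is more complex than any degree-3 curve, so deg p = 4.
From the axis intercepts and sections: it misses every integer gridline on the x-axis.
Fitting integer coefficients to these (and the overall shape) gives p.

2*x^3*y - 3*y^4 + 3*y + 3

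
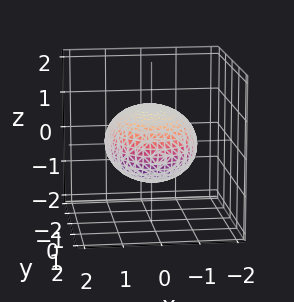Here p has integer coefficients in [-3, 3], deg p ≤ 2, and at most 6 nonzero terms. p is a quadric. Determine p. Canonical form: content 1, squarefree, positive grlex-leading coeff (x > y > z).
deg p = 2.
Symmetries: the z ↦ −z reflection is a symmetry, so z appears only in even powers; mirror symmetry x ↦ −x ⇒ only even powers of x; the y ↦ −y reflection is a symmetry, so y appears only in even powers.
Checking where it meets the axes: among the integer gridlines, it crosses the z-axis at z ∈ {-1, 1}.
These observations pin down the coefficients.

2*x^2 + y^2 + 3*z^2 - 3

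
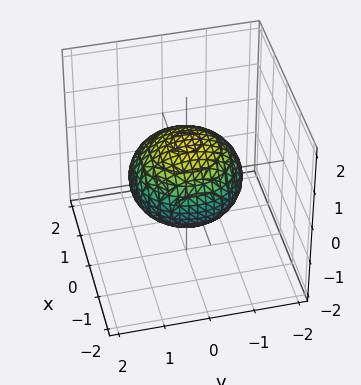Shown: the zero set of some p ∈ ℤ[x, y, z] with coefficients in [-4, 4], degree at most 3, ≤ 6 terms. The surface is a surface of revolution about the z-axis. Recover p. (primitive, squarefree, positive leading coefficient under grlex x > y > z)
2*x^2 + 2*y^2 + 3*z^2 - 3

First, degree: no degree-1 surface has this shape, so deg p = 2.
Then, by symmetry, the z-axis is an axis of rotation, so x and y enter only as x² + y².
Next, reading off the gridlines: a circular section at z = 0 has radius between 1 and 2; the z-axis gridline crossings are at z ∈ {-1, 1}.
Finally, solving for integer coefficients yields p as stated.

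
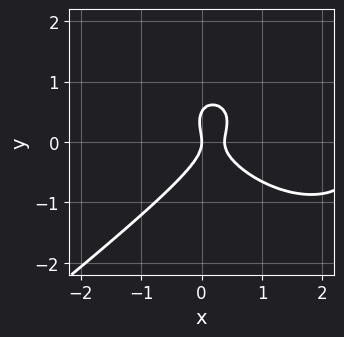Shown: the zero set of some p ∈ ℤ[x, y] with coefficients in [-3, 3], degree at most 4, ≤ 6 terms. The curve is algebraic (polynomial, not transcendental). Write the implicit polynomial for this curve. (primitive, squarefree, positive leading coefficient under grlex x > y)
1. deg p = 3. The shape is more complex than any degree-2 curve.
2. Checking where it meets the axes: it meets the x-axis at x = 0 (among the integer gridlines); it crosses the y-axis at the gridline y = 0.
3. These observations pin down the coefficients.

x^3 - 2*y^3 - 3*x^2 + y^2 + x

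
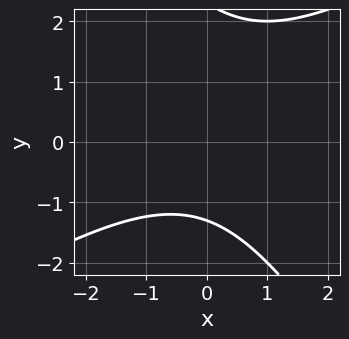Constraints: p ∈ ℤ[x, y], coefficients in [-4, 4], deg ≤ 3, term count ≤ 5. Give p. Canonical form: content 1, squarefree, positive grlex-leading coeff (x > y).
(a) deg p = 2. The shape is more complex than any degree-1 curve.
(b) Against the integer gridlines: it misses every integer gridline on the x-axis.
(c) Fitting integer coefficients to these (and the overall shape) gives p.

x^2 - x*y - y^2 + y + 3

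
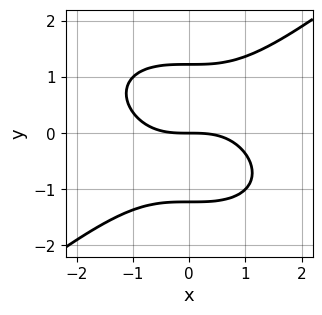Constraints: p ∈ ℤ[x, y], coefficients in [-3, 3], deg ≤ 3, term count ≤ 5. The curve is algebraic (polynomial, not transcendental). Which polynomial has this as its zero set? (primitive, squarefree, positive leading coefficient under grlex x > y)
x^3 - 2*y^3 + 3*y

First, deg p = 3. A generic line meets the curve in up to 3 points.
Next, from the axis intercepts and sections: it crosses the x-axis at the gridline x = 0; it crosses the y-axis at the gridline y = 0.
Finally, matching integer coefficients to the picture gives p.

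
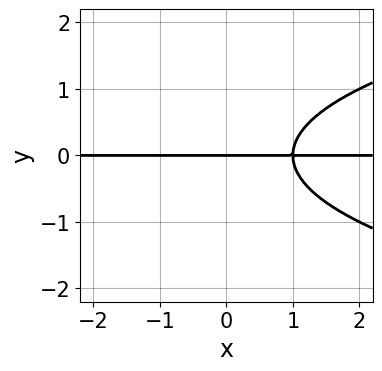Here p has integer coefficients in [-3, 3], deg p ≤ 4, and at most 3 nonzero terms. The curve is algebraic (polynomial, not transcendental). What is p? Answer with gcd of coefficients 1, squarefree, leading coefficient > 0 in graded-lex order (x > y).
y^3 - x*y + y

First, degree: the shape is more complex than any degree-2 curve, so deg p = 3.
Then, from the visible intercepts: every point of the x-axis in the box is on the curve; it meets the y-axis at y = 0 (among the integer gridlines).
Finally, fitting integer coefficients to these (and the overall shape) gives p.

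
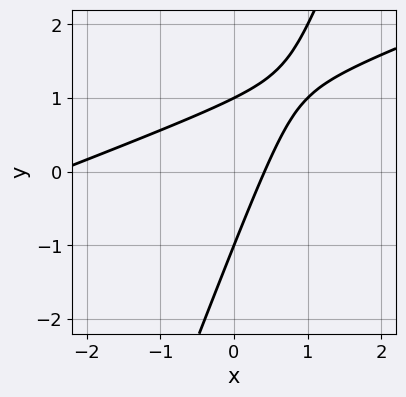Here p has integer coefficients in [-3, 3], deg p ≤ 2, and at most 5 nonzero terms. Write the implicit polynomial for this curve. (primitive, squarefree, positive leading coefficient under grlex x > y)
x^2 - 3*x*y + y^2 + 2*x - 1

deg p = 2. A generic line meets the curve in up to 2 points.
From the axis intercepts and sections: among the integer gridlines, it crosses the y-axis at y ∈ {-1, 1}.
Fitting integer coefficients to these (and the overall shape) gives p.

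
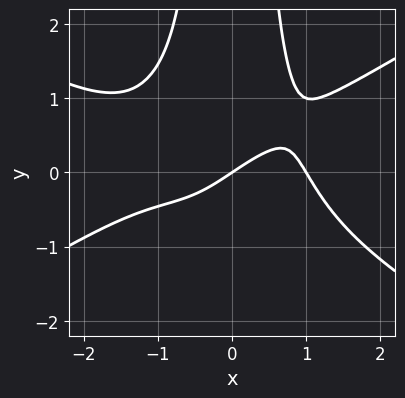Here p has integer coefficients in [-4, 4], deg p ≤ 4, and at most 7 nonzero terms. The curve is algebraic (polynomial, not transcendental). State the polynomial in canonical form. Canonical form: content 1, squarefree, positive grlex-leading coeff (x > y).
x^4 - 3*x^2*y^2 + x^3 - 2*x + 3*y

(a) deg p = 4. The shape is more complex than any degree-3 curve.
(b) Checking where it meets the axes: among the integer gridlines, it crosses the x-axis at x ∈ {0, 1}; one y-axis crossing is at y = 0.
(c) Putting this together gives p.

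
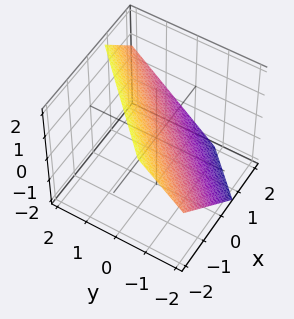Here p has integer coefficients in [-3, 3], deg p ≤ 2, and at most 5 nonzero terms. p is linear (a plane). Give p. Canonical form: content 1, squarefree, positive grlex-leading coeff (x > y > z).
(a) Degree: the surface is flat (a plane), so deg p = 1.
(b) The integer polynomial consistent with all of this is the stated p.

3*x - 3*y + 3*z - 2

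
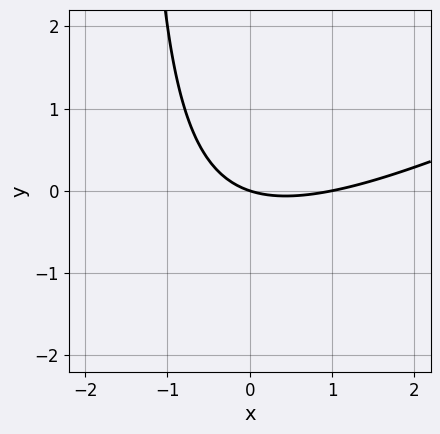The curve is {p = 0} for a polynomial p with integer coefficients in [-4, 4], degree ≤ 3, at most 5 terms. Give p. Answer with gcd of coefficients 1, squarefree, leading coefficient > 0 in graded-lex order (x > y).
x^2 - 2*x*y - x - 3*y

First, deg p = 2. The shape is more complex than any degree-1 curve.
Then, observable constraints: among the integer gridlines, it crosses the x-axis at x ∈ {0, 1}; it meets the y-axis at y = 0 (among the integer gridlines).
Finally, these observations pin down the coefficients.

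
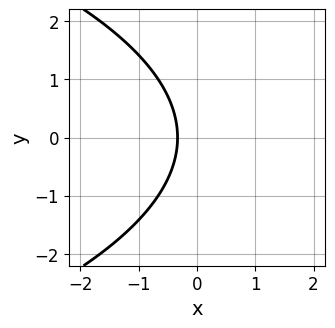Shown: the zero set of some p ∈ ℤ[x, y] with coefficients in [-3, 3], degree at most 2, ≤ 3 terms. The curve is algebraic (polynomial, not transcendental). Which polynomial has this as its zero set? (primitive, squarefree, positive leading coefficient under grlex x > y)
(a) Degree: a generic line meets the curve in up to 2 points, so deg p = 2.
(b) Symmetries: it's symmetric under y → −y, forcing even powers of y.
(c) Checking where it meets the axes: the curve avoids every integer y-axis point in the box.
(d) The integer polynomial consistent with all of this is the stated p.

y^2 + 3*x + 1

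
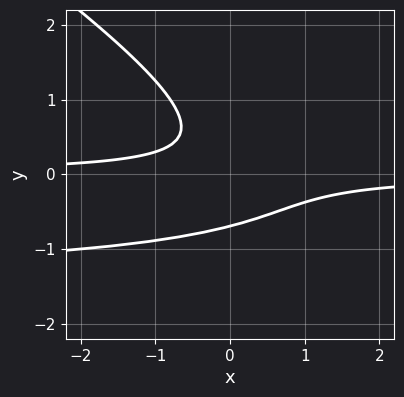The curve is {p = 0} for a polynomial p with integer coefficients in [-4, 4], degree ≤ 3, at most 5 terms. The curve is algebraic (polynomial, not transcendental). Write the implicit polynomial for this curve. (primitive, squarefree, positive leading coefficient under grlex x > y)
deg p = 3.
Checking where it meets the axes: no x-intercept at any integer in the box.
Solving for integer coefficients yields p as stated.

2*x*y^2 + 3*y^3 + 3*x*y + 1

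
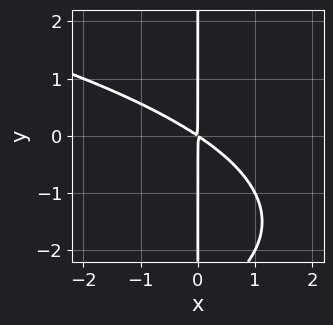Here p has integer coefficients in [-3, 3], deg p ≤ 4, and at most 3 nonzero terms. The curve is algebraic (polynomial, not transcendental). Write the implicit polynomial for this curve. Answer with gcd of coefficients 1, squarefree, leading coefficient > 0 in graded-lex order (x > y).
x*y^2 + 2*x^2 + 3*x*y

1. Degree: no degree-2 curve has this shape, so deg p = 3.
2. Against the integer gridlines: the visible y-axis segment lies entirely on the curve.
3. Fitting integer coefficients to these (and the overall shape) gives p.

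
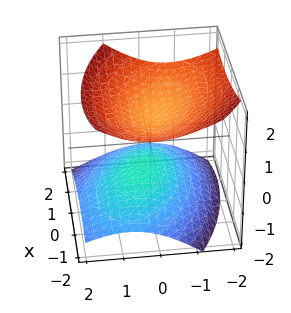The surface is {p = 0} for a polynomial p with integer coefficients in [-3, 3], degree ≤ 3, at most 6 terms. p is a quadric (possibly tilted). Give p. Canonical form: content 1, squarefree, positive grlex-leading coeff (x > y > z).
First, there are 2 components. Treating them together as one polynomial.
Next, deg p = 2. A generic line meets the surface in up to 2 points.
Next, from the axis intercepts and sections: it misses every integer gridline on the y-axis; the surface avoids every integer x-axis point in the box.
Finally, assembling these constraints gives the stated polynomial.

x^2 + x*y + 2*y^2 + y*z - 3*z^2 + 2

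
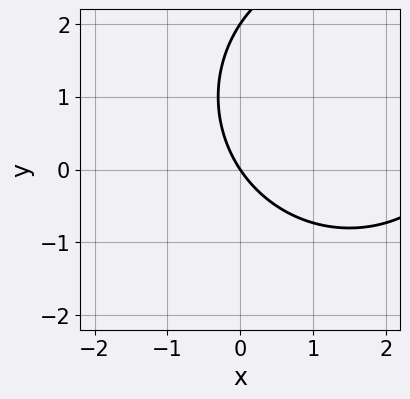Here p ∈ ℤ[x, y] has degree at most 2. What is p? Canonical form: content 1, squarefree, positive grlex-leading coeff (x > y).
First, the degree is 2 — the shape is more complex than any degree-1 curve.
Next, from the visible intercepts: the y-axis gridline crossings are at y ∈ {0, 2}; one x-axis crossing is at x = 0.
Finally, together with the visible shape, these determine p as stated.

x^2 + y^2 - 3*x - 2*y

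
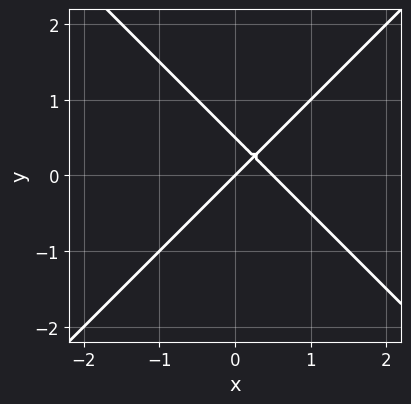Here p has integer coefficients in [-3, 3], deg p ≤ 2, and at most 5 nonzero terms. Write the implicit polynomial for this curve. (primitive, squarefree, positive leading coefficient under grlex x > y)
2*x^2 - 2*y^2 - x + y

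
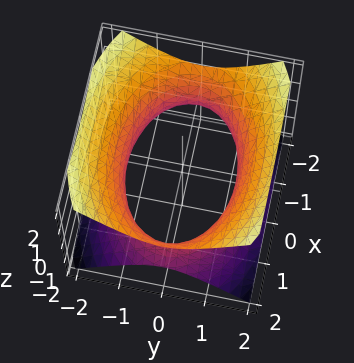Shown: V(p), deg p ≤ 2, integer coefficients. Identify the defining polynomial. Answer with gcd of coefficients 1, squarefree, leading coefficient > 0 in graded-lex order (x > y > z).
(a) Degree: one connected sheet with a waist; a quadric, so deg p = 2.
(b) Symmetries: mirror symmetry y ↦ −y ⇒ only even powers of y; the z ↦ −z reflection is a symmetry, so z appears only in even powers; it's symmetric under x → −x, forcing even powers of x.
(c) Observable constraints: no z-intercept at any integer in the box.
(d) These observations pin down the coefficients.

x^2 + 2*y^2 - 2*z^2 - 3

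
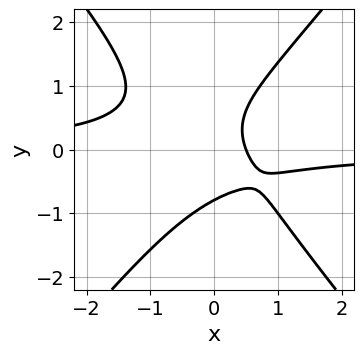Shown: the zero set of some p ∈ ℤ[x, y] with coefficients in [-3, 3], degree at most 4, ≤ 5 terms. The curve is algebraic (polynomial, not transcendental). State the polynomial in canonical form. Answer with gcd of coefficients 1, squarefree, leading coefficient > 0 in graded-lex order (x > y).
3*x^2*y - 2*y^3 + 2*x - 1

The degree is 3 — no degree-2 curve has this shape.
The integer polynomial consistent with all of this is the stated p.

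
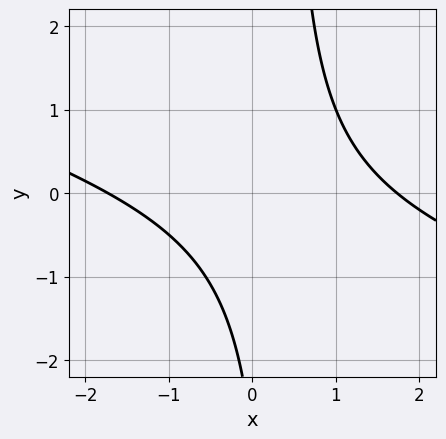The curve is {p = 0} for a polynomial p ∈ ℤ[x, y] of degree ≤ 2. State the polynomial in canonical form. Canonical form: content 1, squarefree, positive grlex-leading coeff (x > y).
The degree is 2 — a generic line meets the curve in up to 2 points.
From the visible intercepts: the curve avoids every integer y-axis point in the box.
Solving for integer coefficients yields p as stated.

x^2 + 3*x*y - y - 3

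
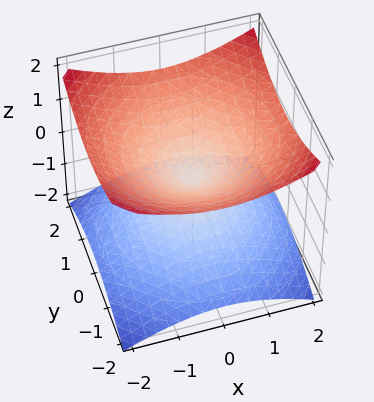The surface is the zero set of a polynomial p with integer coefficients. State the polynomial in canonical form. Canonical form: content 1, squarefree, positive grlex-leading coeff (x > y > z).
x^2 + y^2 - 2*z^2

(a) The degree is 2 — a double cone through the origin; a quadric.
(b) Symmetries: the z ↦ −z reflection is a symmetry, so z appears only in even powers; the surface is invariant under rotation about z: p = q(x² + y², z).
(c) Against the integer gridlines: it crosses the x-axis at the gridline x = 0; a circular section at z = 1 has radius between 1 and 2; it crosses the z-axis at the gridline z = 0.
(d) Solving for integer coefficients yields p as stated.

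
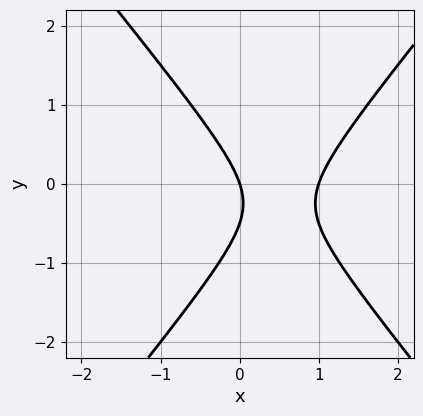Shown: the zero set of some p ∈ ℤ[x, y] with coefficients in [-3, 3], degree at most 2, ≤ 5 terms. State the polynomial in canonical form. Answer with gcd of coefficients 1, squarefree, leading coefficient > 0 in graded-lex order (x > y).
deg p = 2.
From the axis intercepts and sections: it crosses the y-axis at the gridline y = 0; the x-axis gridline crossings are at x ∈ {0, 1}.
The integer polynomial consistent with all of this is the stated p.

3*x^2 - 2*y^2 - 3*x - y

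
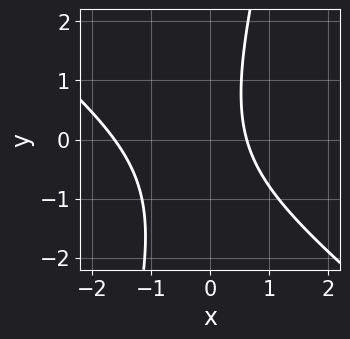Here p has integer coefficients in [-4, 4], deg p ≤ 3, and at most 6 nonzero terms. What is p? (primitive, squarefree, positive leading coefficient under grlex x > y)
(a) deg p = 2. A generic line meets the curve in up to 2 points.
(b) From the visible intercepts: the curve avoids every integer y-axis point in the box.
(c) The integer polynomial consistent with all of this is the stated p.

3*x^2 + 3*x*y - y^2 + 3*x - 3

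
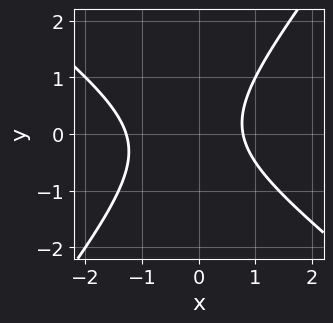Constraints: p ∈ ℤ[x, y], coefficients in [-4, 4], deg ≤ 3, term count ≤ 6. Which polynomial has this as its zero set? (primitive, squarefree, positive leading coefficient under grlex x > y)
2*x^2 + x*y - 2*y^2 + x - 2

Degree: a generic line meets the curve in up to 2 points, so deg p = 2.
Reading off the gridlines: it misses every integer gridline on the y-axis.
Fitting integer coefficients to these (and the overall shape) gives p.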